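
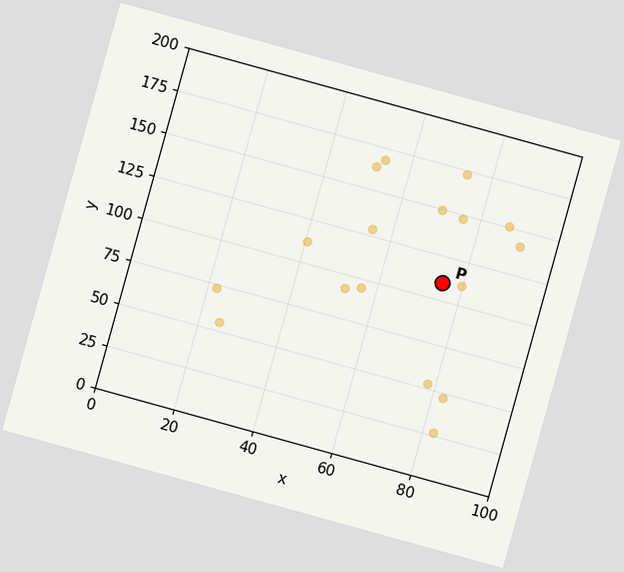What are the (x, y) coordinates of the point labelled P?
(75, 110)

The chart is tilted about 15° clockwise. Following the gridlines from P to each axis, P sits at (75, 110).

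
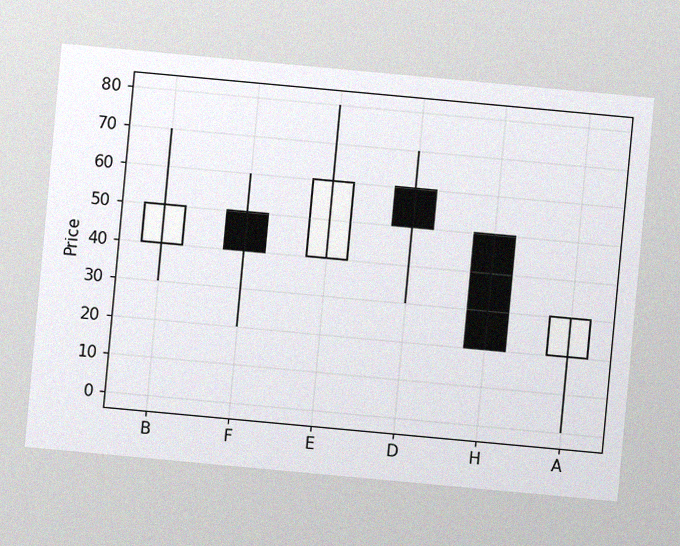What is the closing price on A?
The chart is tilted about 5° clockwise, with some photo noise. The A candle closes at 30.

30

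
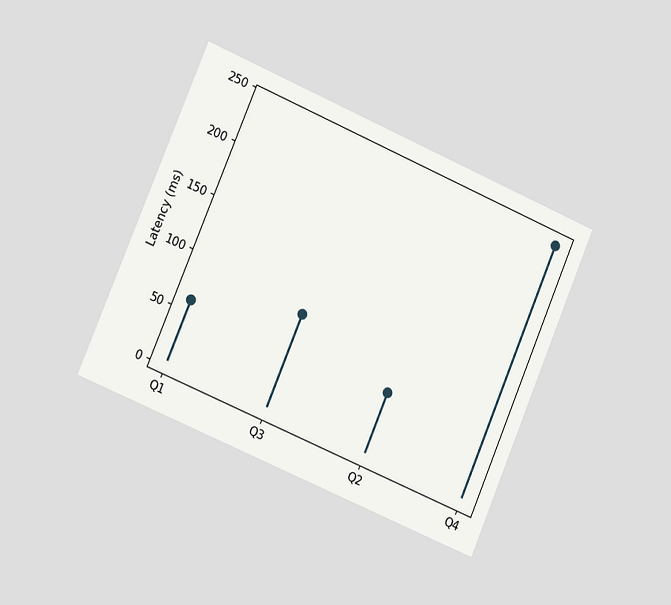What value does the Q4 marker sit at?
240ms

The chart is tilted about 23° clockwise and viewed slightly from the left. The Q4 marker sits at 240ms.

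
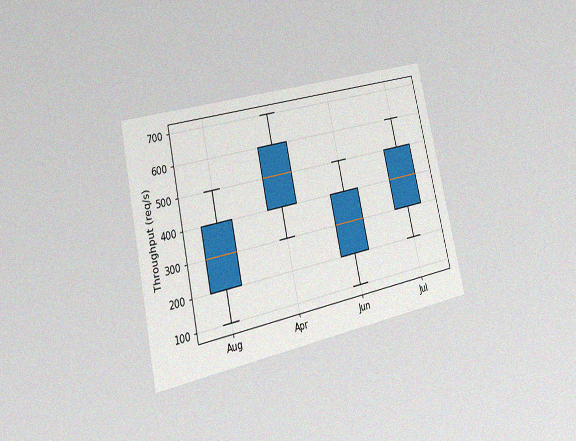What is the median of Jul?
400req/s

The chart is tilted about 13° counter-clockwise and viewed at a slight angle, with some photo noise. The median line in the Jul box sits at 400req/s.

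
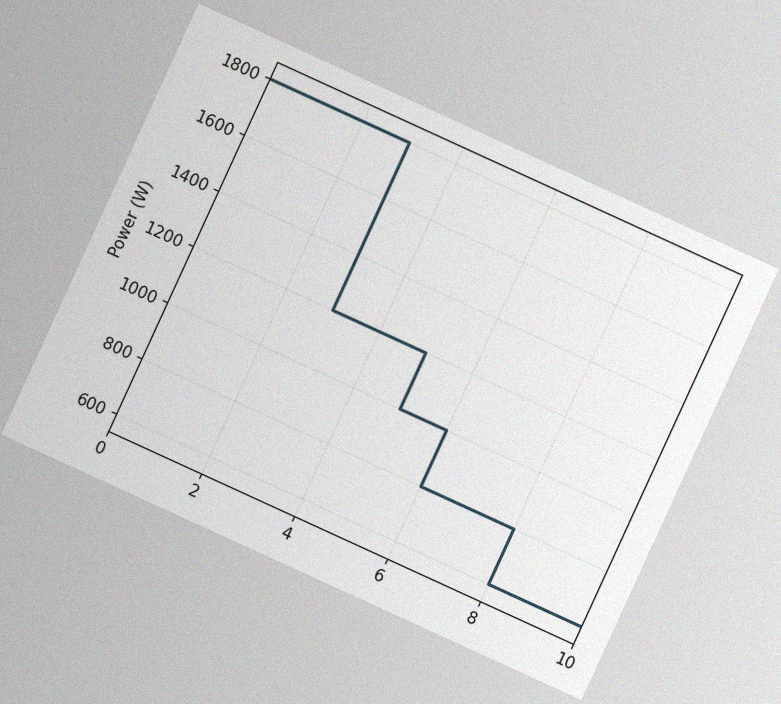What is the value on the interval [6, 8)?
The chart is tilted about 25° clockwise, with some photo noise. On [6, 8) the step sits at 800W.

800W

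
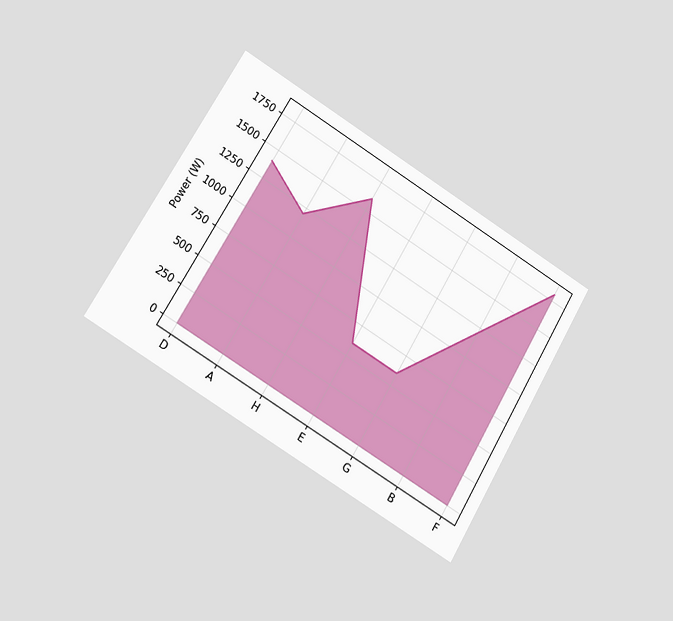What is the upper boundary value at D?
1400W

The chart is tilted about 31° clockwise and viewed at a slight angle. At D the upper boundary is at 1400W.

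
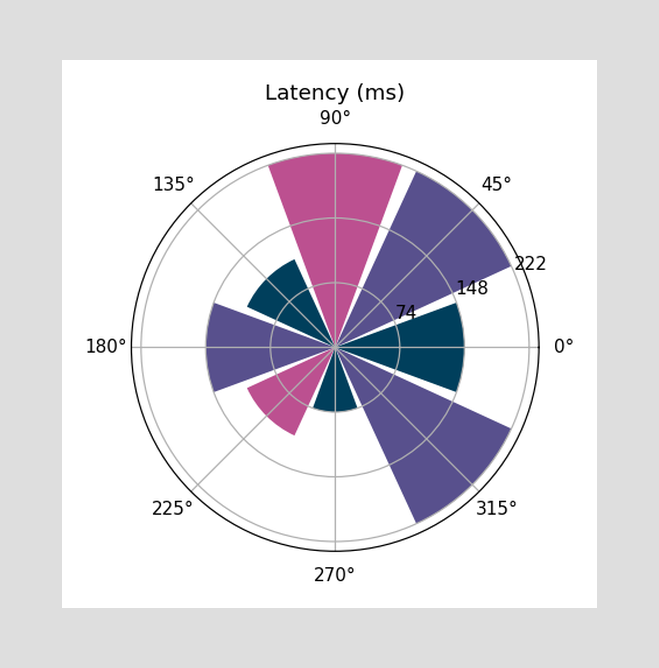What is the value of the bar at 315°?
The bar at 315° reaches 222ms on the radial axis.

222ms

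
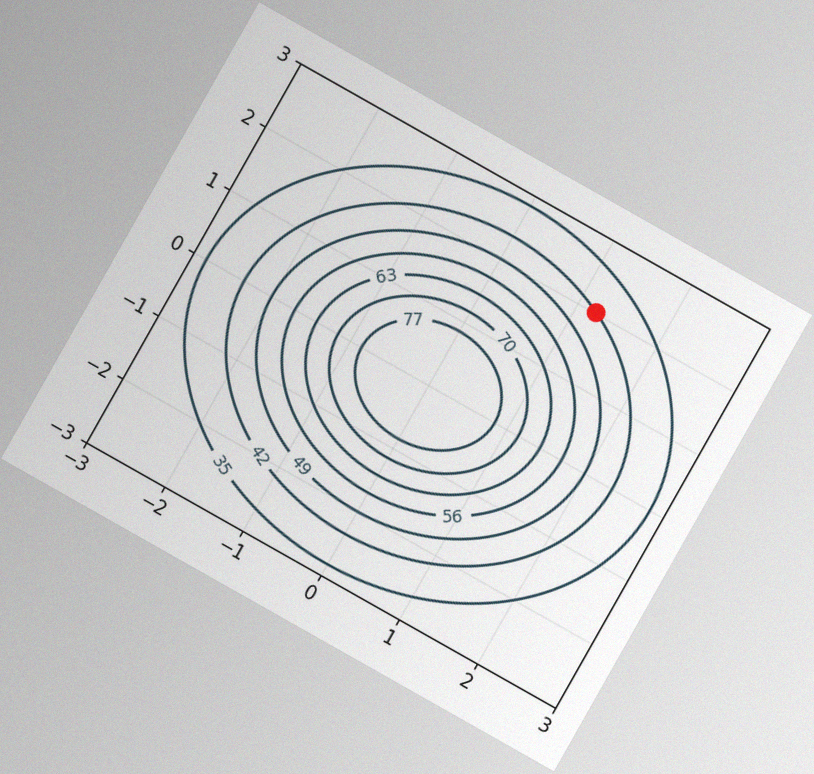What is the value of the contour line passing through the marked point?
The chart is tilted about 29° clockwise, with some photo noise. The marked point sits on the contour labelled 42.

42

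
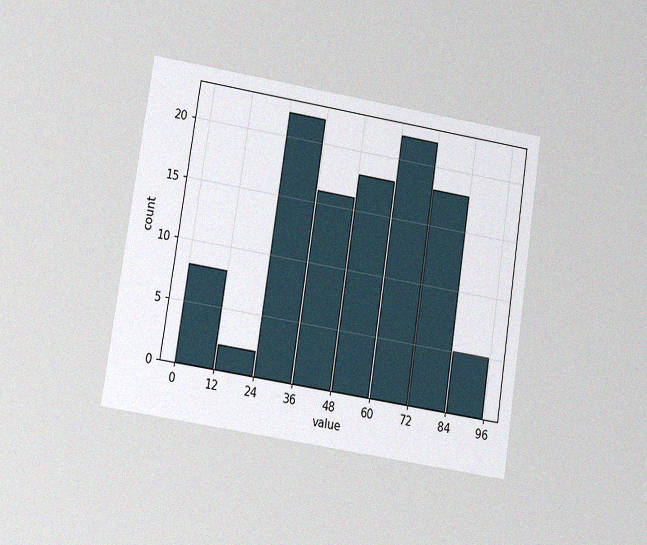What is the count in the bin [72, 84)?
18

The chart is tilted about 9° clockwise and viewed at a slight angle, with some photo noise. The [72, 84) bin has height 18.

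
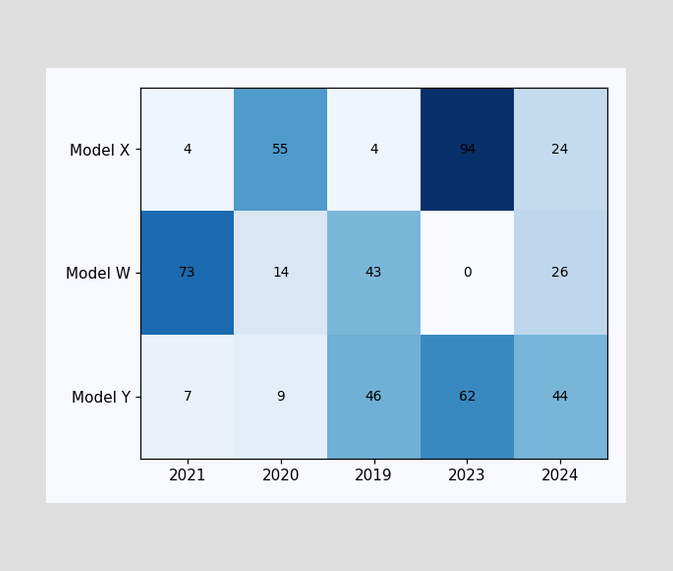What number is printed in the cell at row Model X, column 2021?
4

The (Model X, 2021) cell reads 4.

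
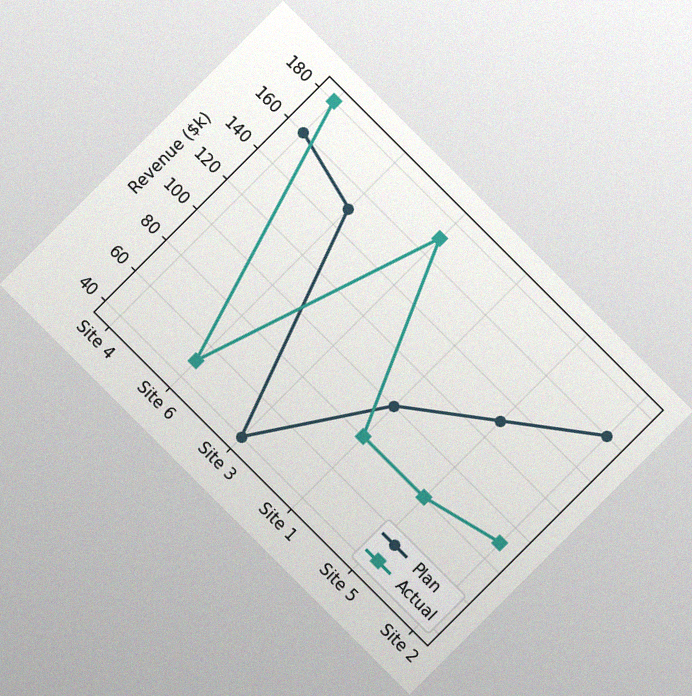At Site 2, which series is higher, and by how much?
The chart is tilted about 45° clockwise, with some photo noise. At Site 2, Plan sits above the other line by $70k.

Plan, by $70k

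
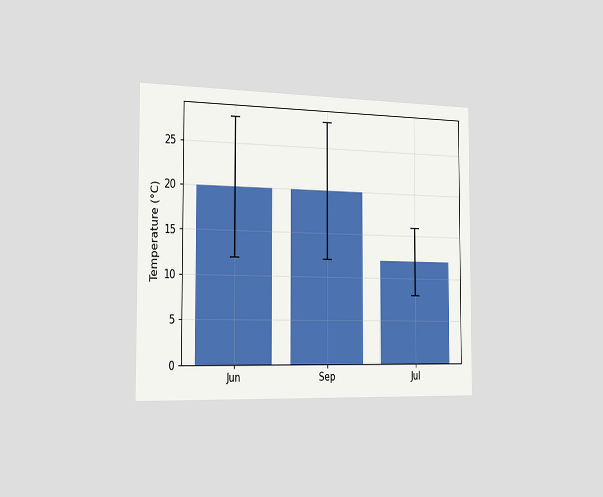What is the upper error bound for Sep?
28°C

The chart is viewed slightly from the left. The Sep bar's upper whisker reaches 28°C.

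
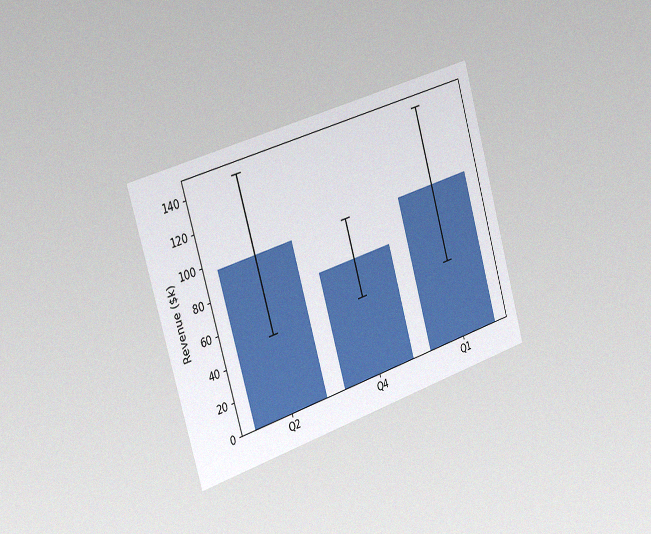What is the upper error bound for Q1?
The chart is tilted about 16° counter-clockwise and viewed slightly from the left, with some photo noise. The Q1 bar's upper whisker reaches $144k.

$144k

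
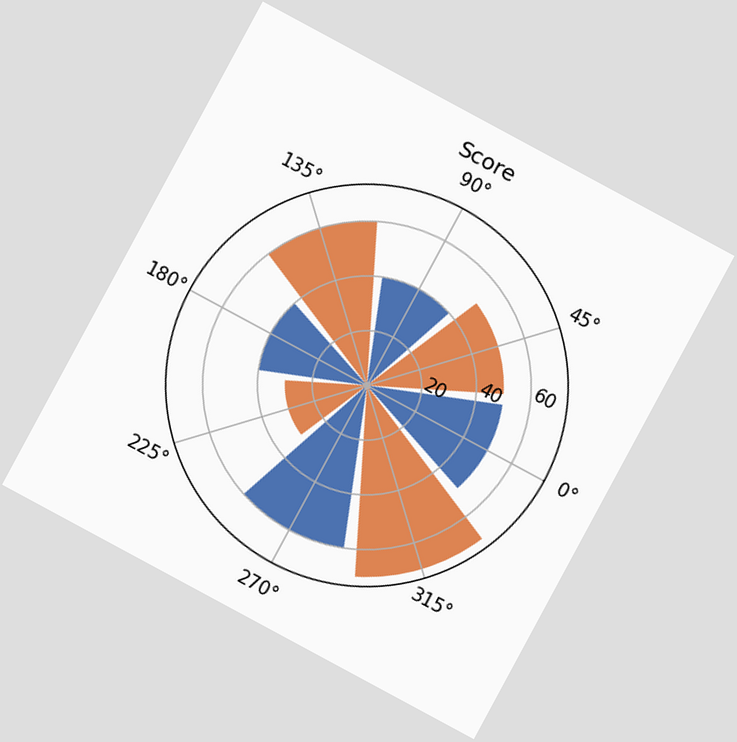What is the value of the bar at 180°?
The chart is tilted about 28° clockwise. The bar at 180° reaches 40 on the radial axis.

40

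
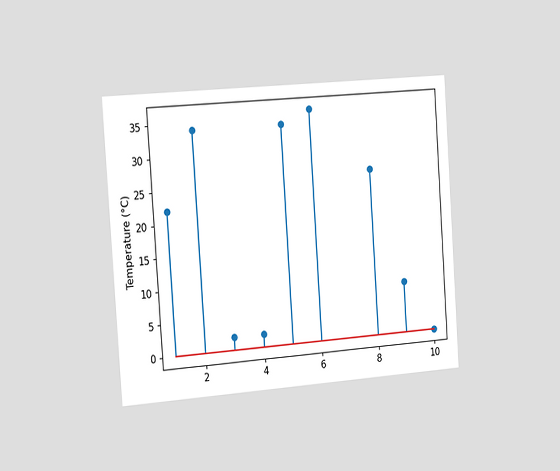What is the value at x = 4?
2°C

The chart is tilted about 4° counter-clockwise and viewed slightly from the left. The stem at x=4 reaches 2°C.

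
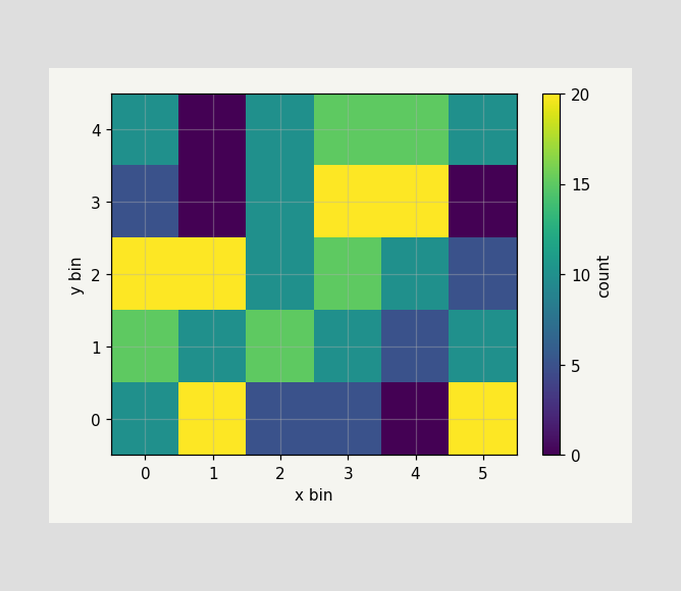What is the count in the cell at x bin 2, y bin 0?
Matching the cell (2, 0) against the colorbar gives 5.

5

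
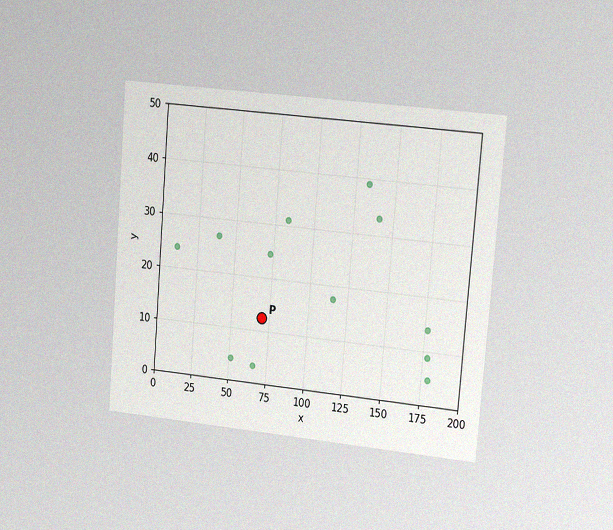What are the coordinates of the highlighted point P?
The chart is tilted about 5° clockwise and viewed slightly from the right, with some photo noise. Following the gridlines from P to each axis, P sits at (70, 12.5).

(70, 12.5)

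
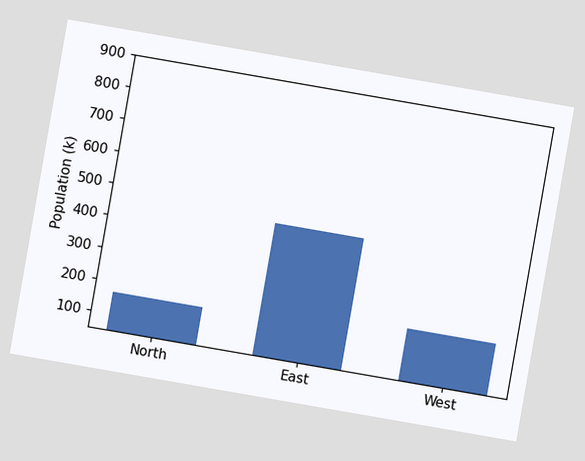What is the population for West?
210k

The chart is tilted about 10° clockwise. Reading along the chart's y-axis, the West bar reaches 210k.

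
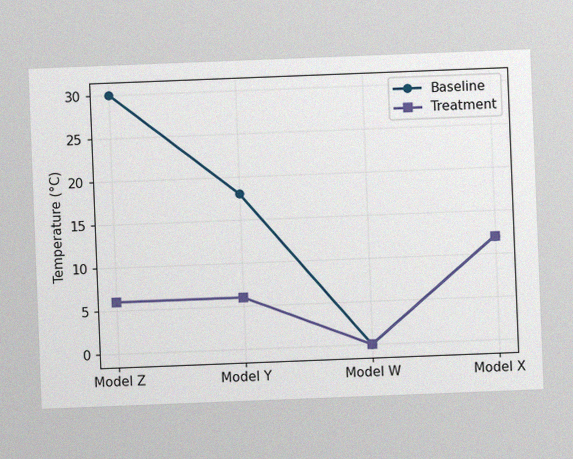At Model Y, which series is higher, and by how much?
The chart is tilted about 2° counter-clockwise, with some photo noise. At Model Y, Baseline sits above the other line by 12°C.

Baseline, by 12°C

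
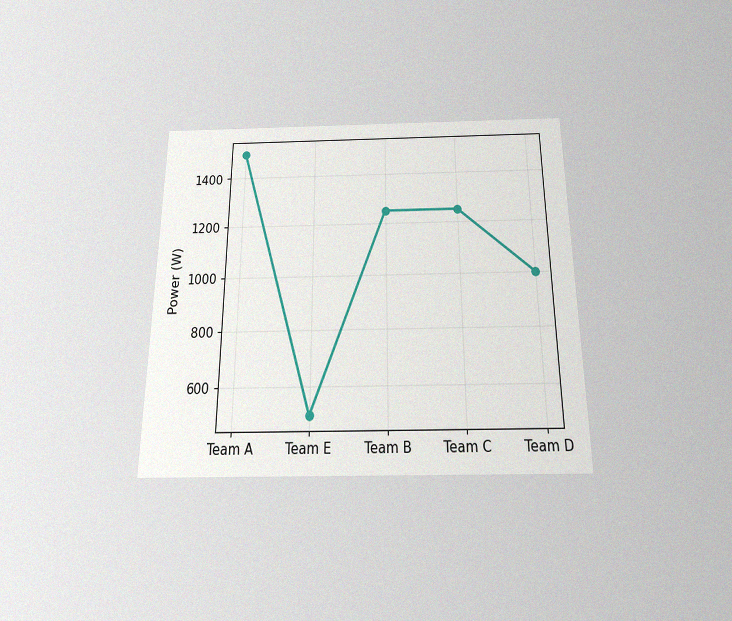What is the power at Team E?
500W

The chart is viewed slightly from below, with some photo noise. At Team E, the line is at 500W.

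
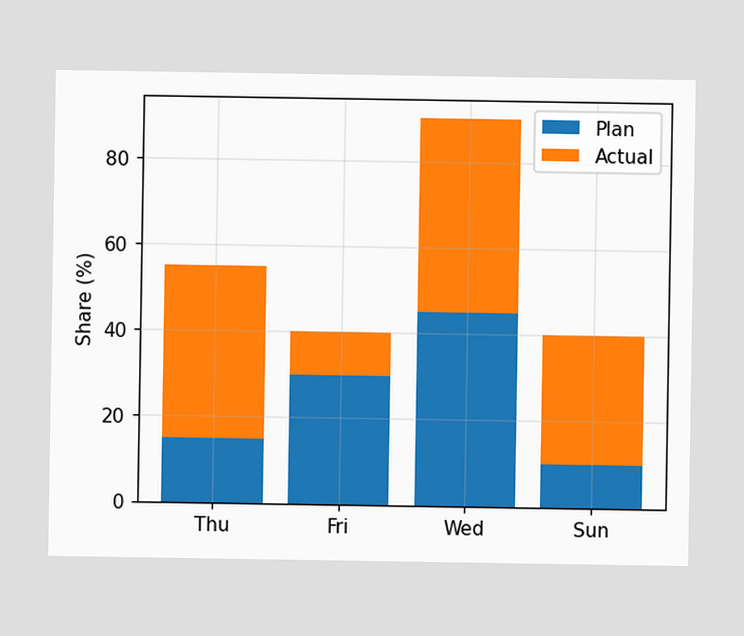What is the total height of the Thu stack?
The Thu stack's top reaches 55% on the y-axis.

55%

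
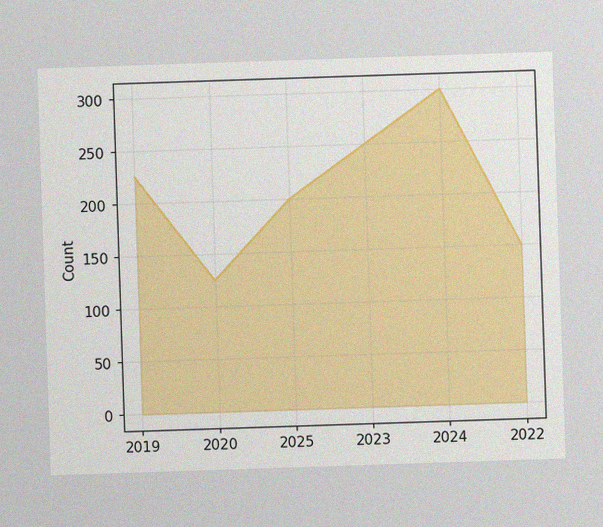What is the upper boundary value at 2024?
The image has some photo noise and uneven lighting. At 2024 the upper boundary is at 300.

300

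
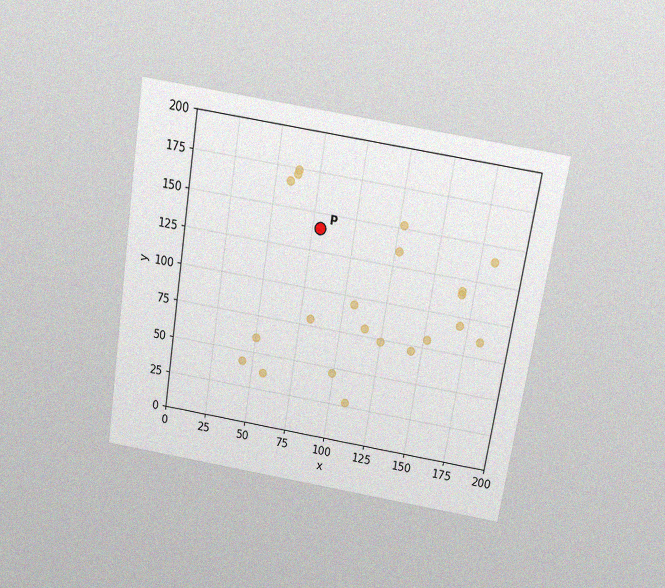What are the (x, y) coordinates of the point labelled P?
The chart is tilted about 9° clockwise and viewed slightly from above, with some photo noise. Following the gridlines from P to each axis, P sits at (80, 140).

(80, 140)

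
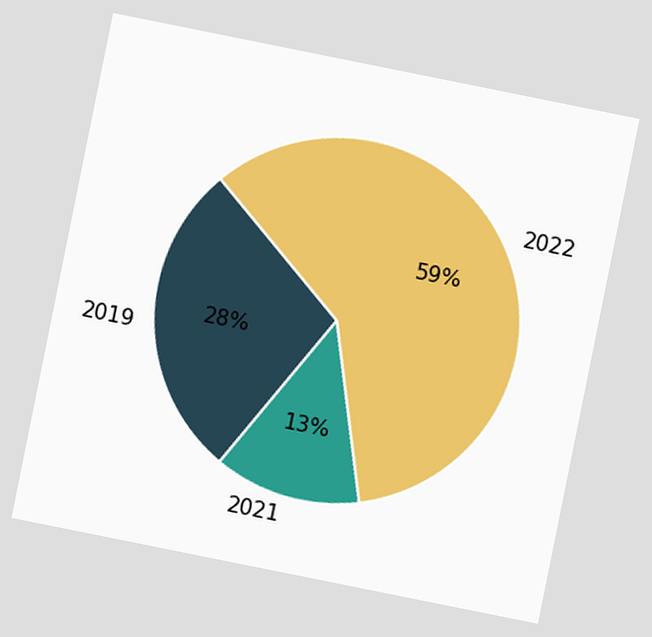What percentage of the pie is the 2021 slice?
13%

The chart is tilted about 11° clockwise. The 2021 slice takes up 13% of the pie.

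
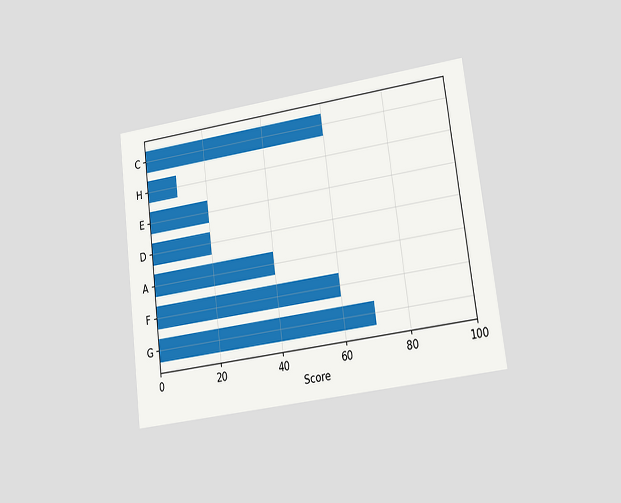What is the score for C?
60

The chart is tilted about 7° counter-clockwise and viewed at a slight angle. Reading along the chart's x-axis, the C bar reaches 60.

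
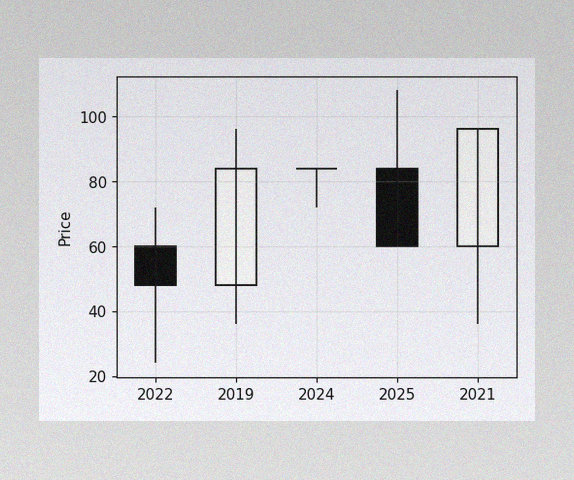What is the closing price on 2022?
48

The image has some photo noise and uneven lighting. The 2022 candle closes at 48.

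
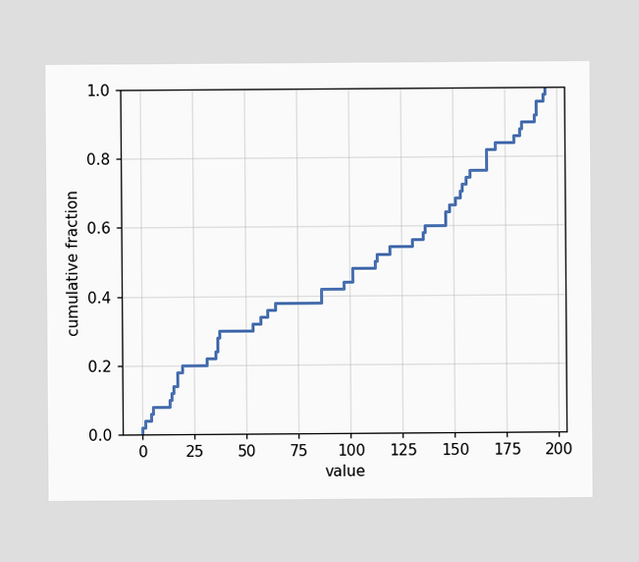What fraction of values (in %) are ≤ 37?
At x=37 the ECDF step is at 30%.

30%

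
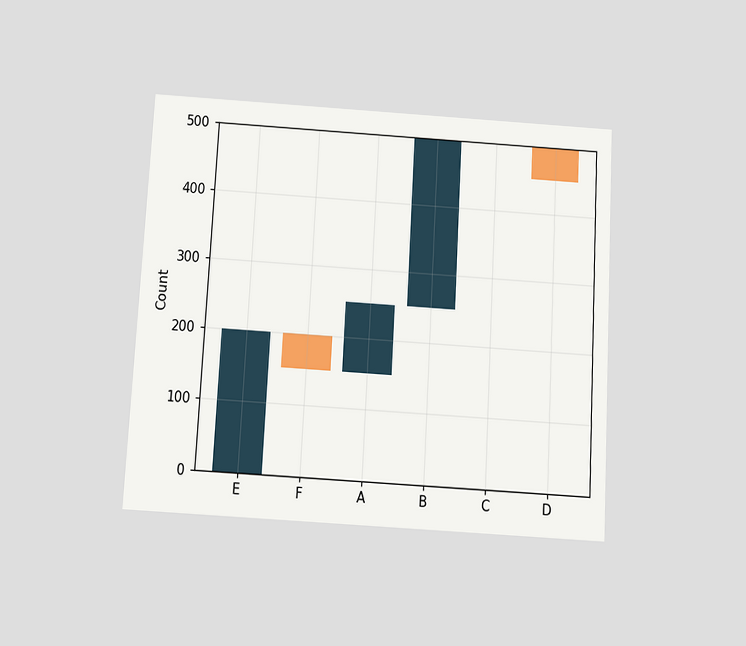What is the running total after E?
200

The chart is tilted about 3° clockwise and viewed slightly from below. After E the running total reaches 200.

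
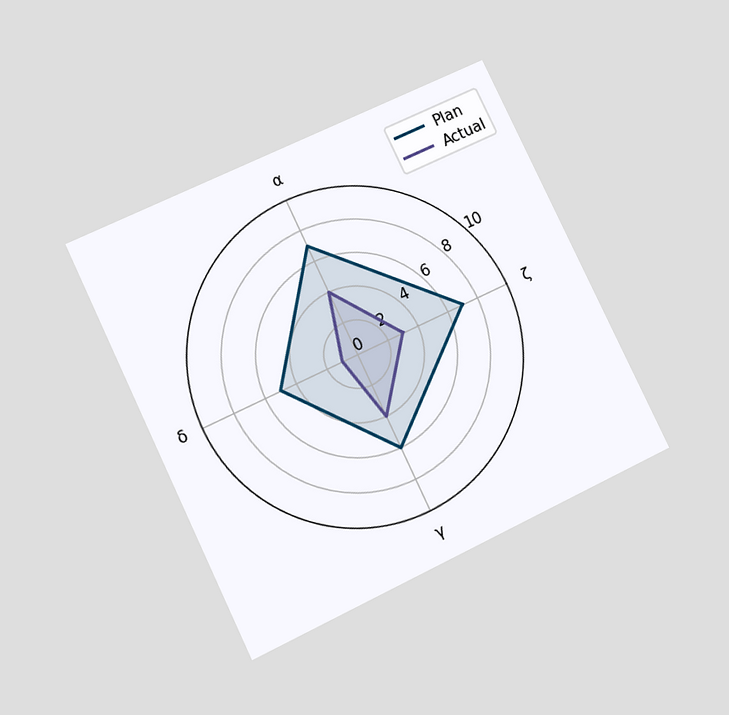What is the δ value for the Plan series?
The chart is tilted about 25° counter-clockwise and viewed at a slight angle. On the δ axis, Plan reaches 5.

5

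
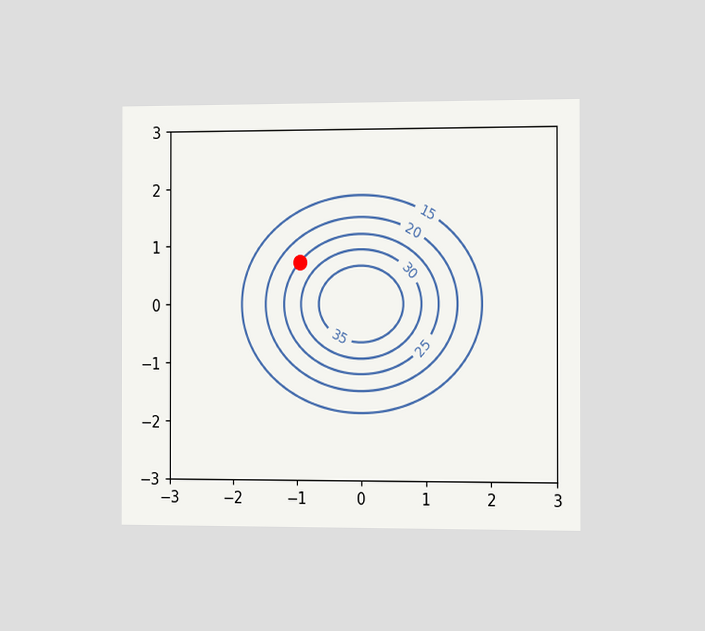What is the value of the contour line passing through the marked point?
The chart is viewed slightly from the right. The marked point sits on the contour labelled 25.

25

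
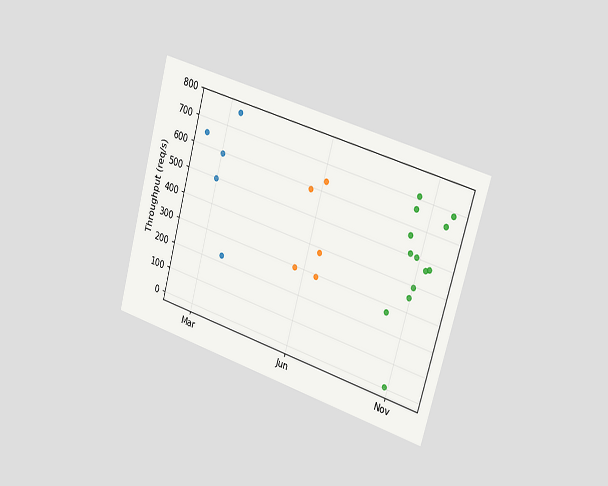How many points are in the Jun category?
5

The chart is tilted about 16° clockwise and viewed slightly from the right. Counting the markers in the Jun column gives 5.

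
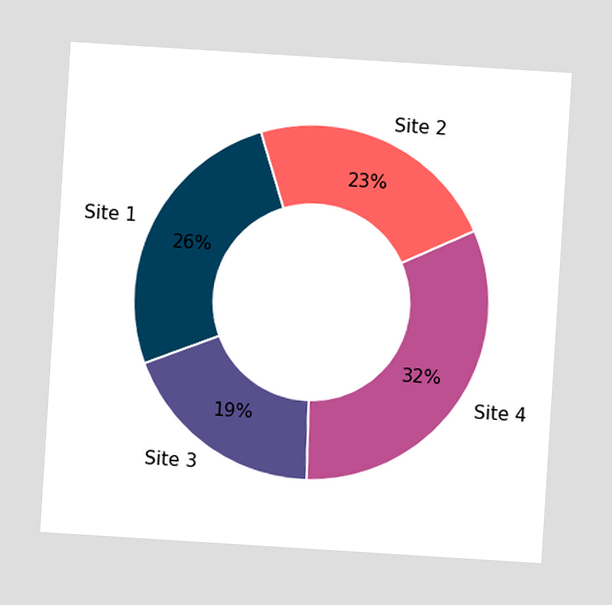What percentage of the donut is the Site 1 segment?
The chart is tilted about 4° clockwise. The Site 1 segment takes up 26% of the ring.

26%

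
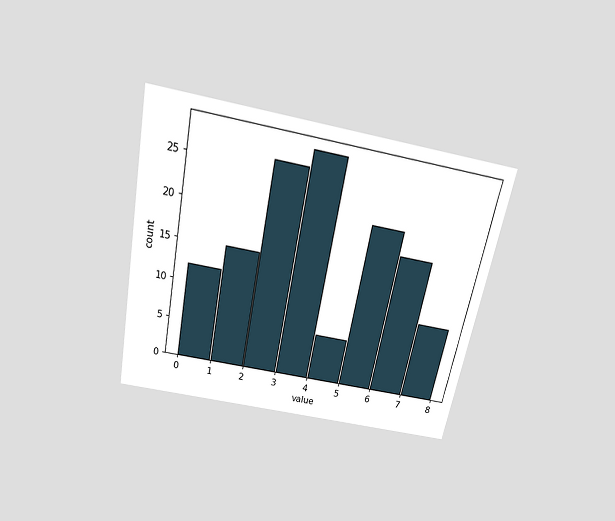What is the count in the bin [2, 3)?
26

The chart is tilted about 11° clockwise and viewed slightly from above. The [2, 3) bin has height 26.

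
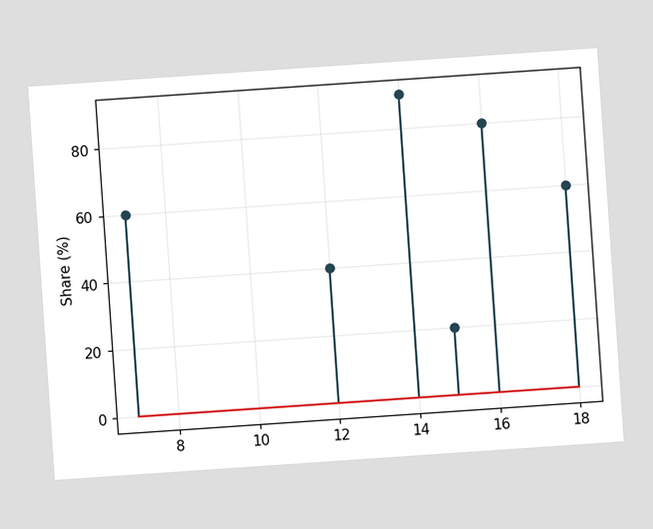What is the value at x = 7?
The chart is tilted about 4° counter-clockwise. The stem at x=7 reaches 60%.

60%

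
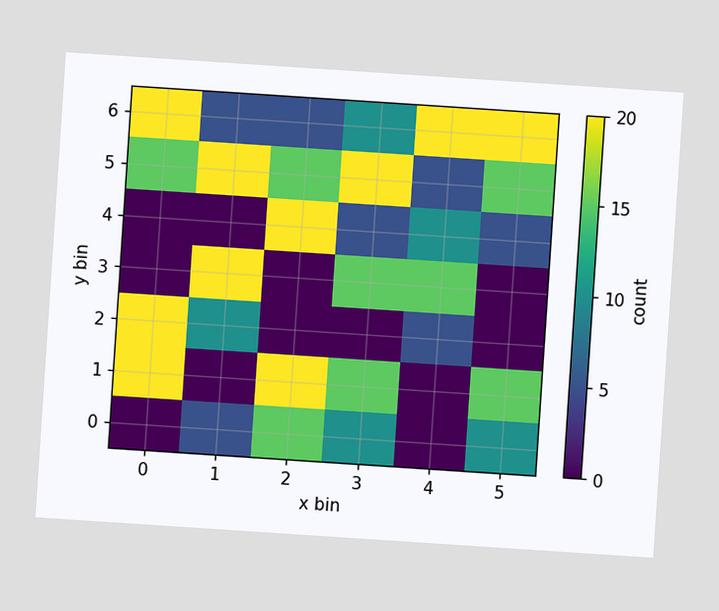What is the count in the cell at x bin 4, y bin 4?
The chart is tilted about 4° clockwise. Matching the cell (4, 4) against the colorbar gives 10.

10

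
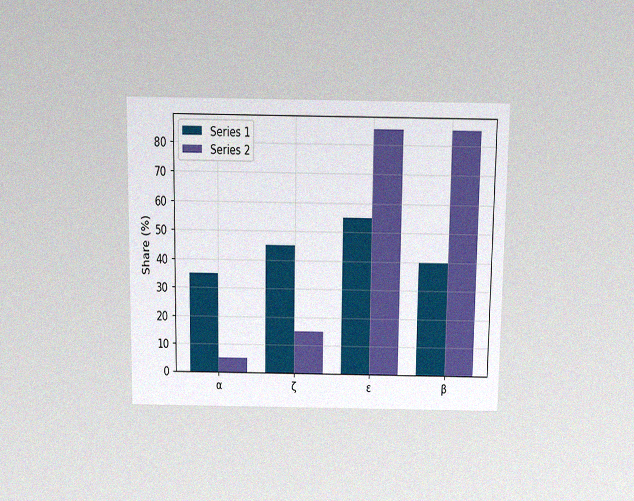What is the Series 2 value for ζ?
15%

The chart is viewed slightly from above, with some photo noise. The Series 2 bar at ζ reaches 15% on the y-axis.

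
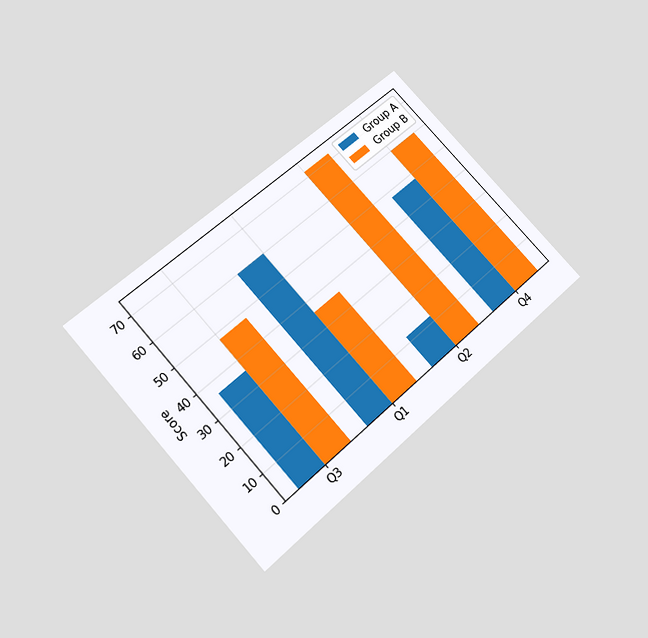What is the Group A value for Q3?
The chart is tilted about 42° counter-clockwise and viewed slightly from below. The Group A bar at Q3 reaches 36 on the y-axis.

36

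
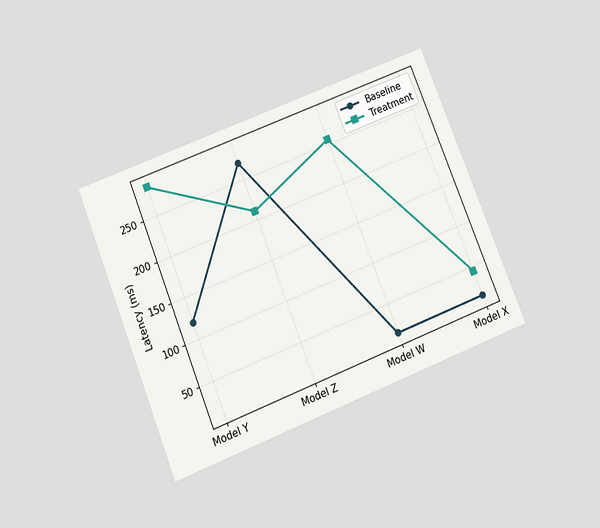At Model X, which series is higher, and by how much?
The chart is tilted about 22° counter-clockwise and viewed slightly from below. At Model X, Treatment sits above the other line by 30ms.

Treatment, by 30ms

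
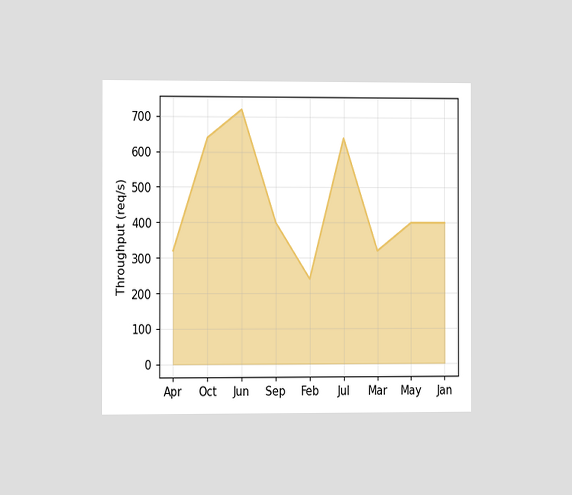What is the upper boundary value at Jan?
400req/s

The chart is viewed at a slight angle. At Jan the upper boundary is at 400req/s.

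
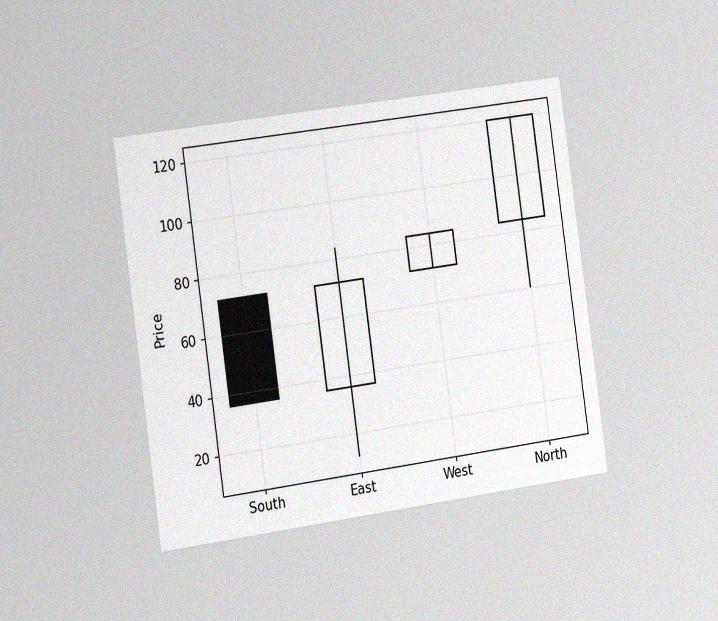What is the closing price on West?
84

The chart is tilted about 8° counter-clockwise and viewed slightly from the left, with some photo noise. The West candle closes at 84.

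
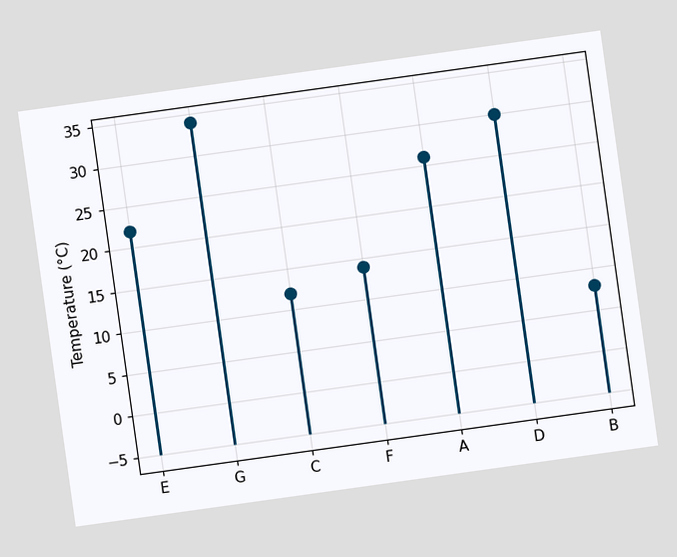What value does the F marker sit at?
The chart is tilted about 8° counter-clockwise. The F marker sits at 14°C.

14°C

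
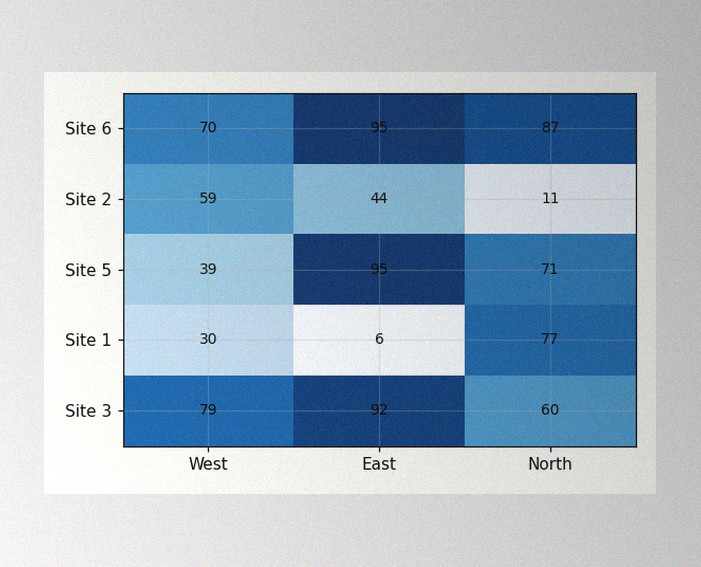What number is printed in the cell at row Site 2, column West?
The image has some photo noise and uneven lighting. The (Site 2, West) cell reads 59.

59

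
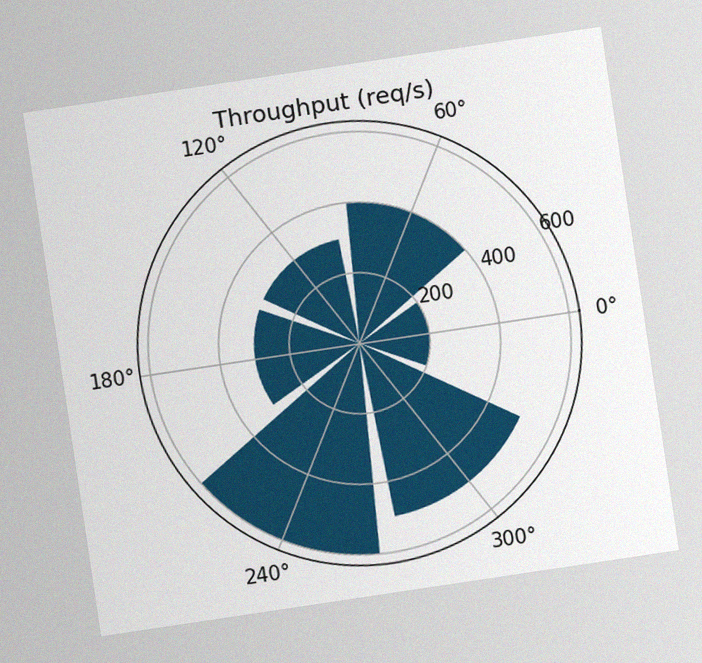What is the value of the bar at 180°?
300req/s

The chart is tilted about 8° counter-clockwise, with some photo noise. The bar at 180° reaches 300req/s on the radial axis.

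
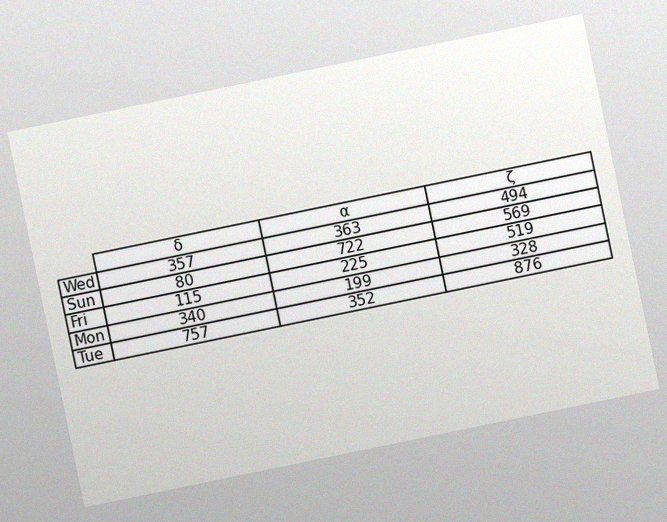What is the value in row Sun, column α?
The chart is tilted about 12° counter-clockwise, with some photo noise. The (Sun, α) cell reads 722.

722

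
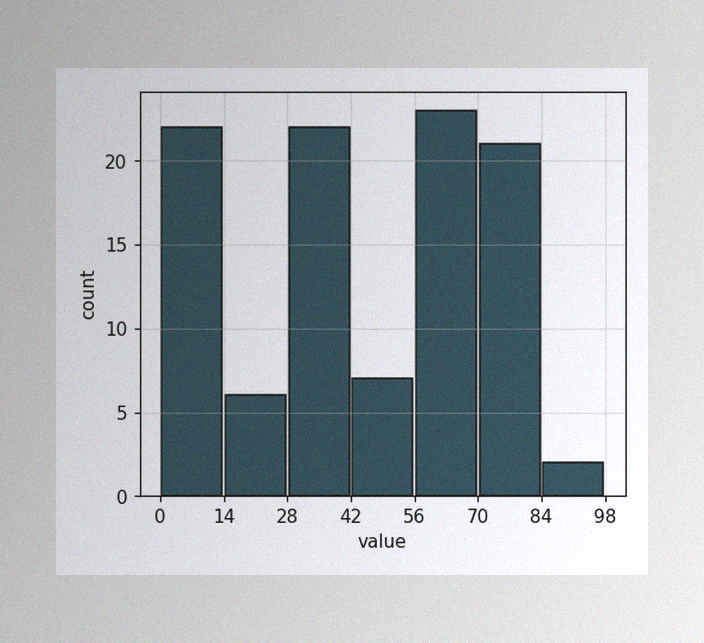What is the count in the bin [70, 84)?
The image has some photo noise and uneven lighting. The [70, 84) bin has height 21.

21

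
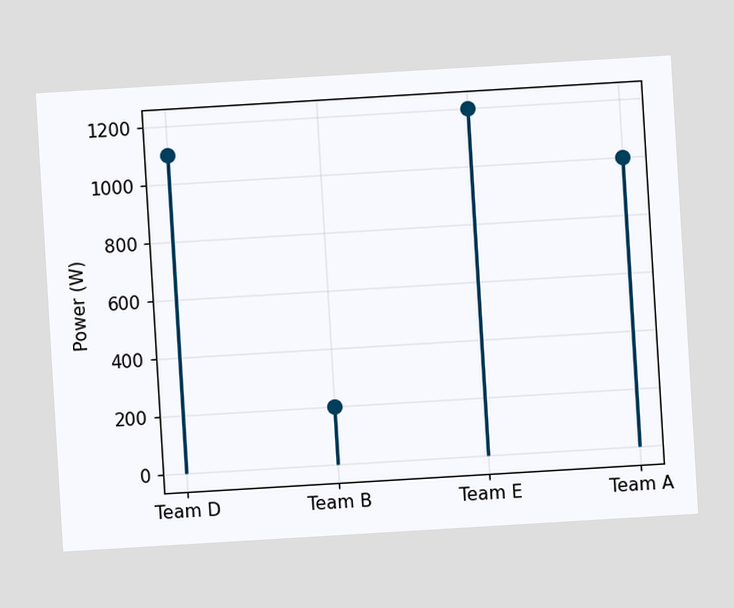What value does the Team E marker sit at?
The chart is tilted about 3° counter-clockwise. The Team E marker sits at 1200W.

1200W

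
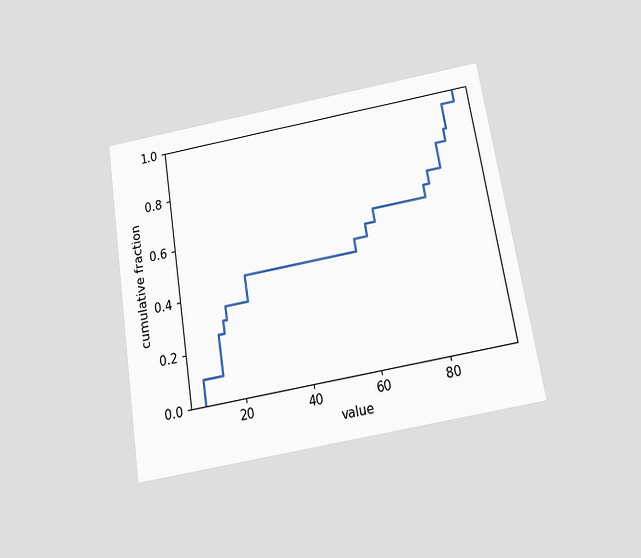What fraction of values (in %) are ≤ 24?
45%

The chart is tilted about 9° counter-clockwise and viewed slightly from below. At x=24 the ECDF step is at 45%.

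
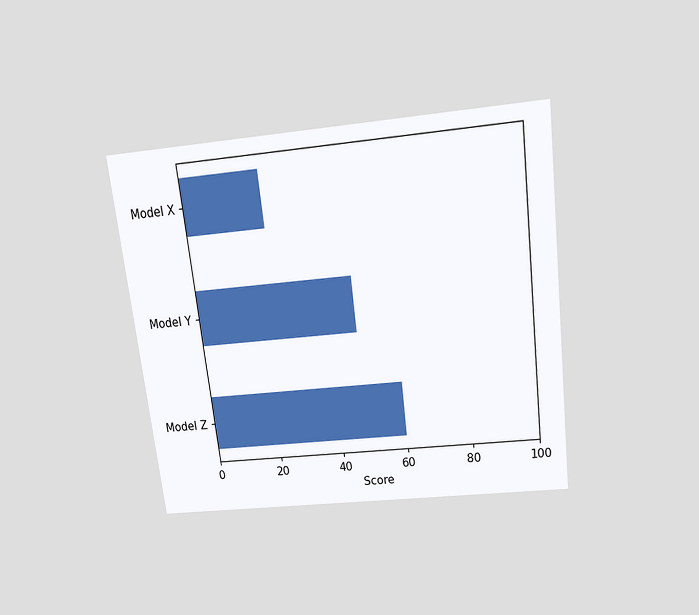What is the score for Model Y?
The chart is tilted about 7° counter-clockwise and viewed slightly from above. Reading along the chart's x-axis, the Model Y bar reaches 48.

48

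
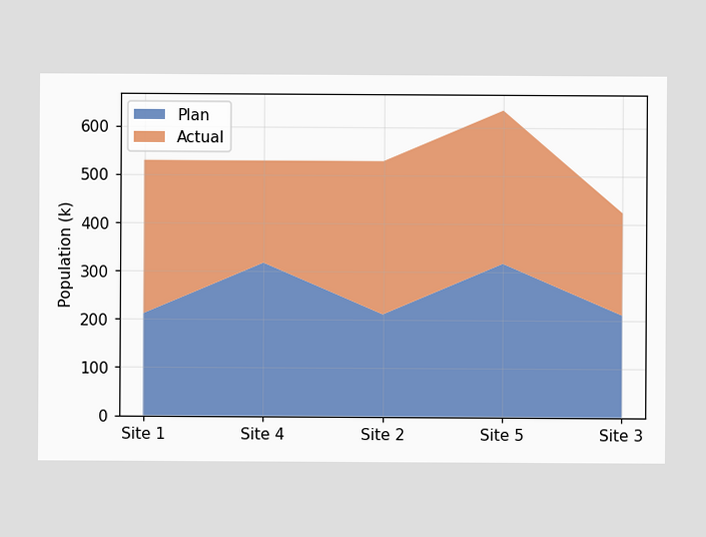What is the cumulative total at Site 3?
The stacked total at Site 3 reaches 424k.

424k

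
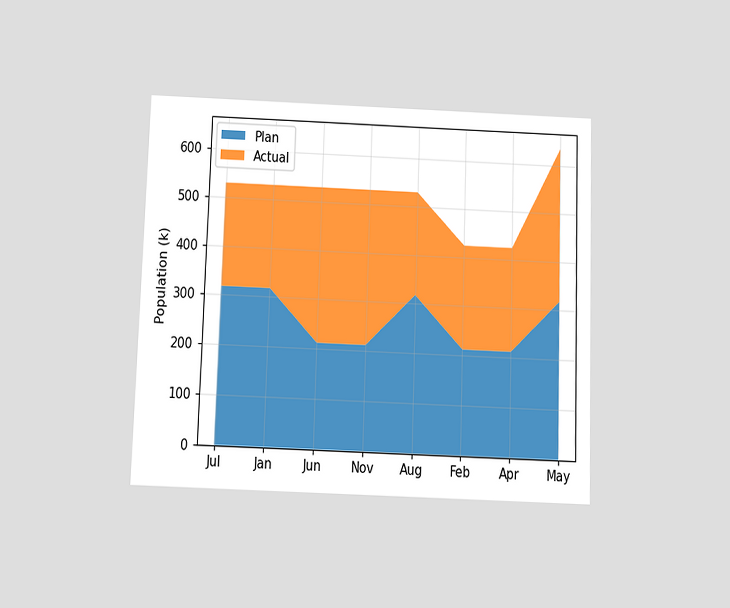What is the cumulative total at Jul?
The chart is viewed slightly from below. The stacked total at Jul reaches 530k.

530k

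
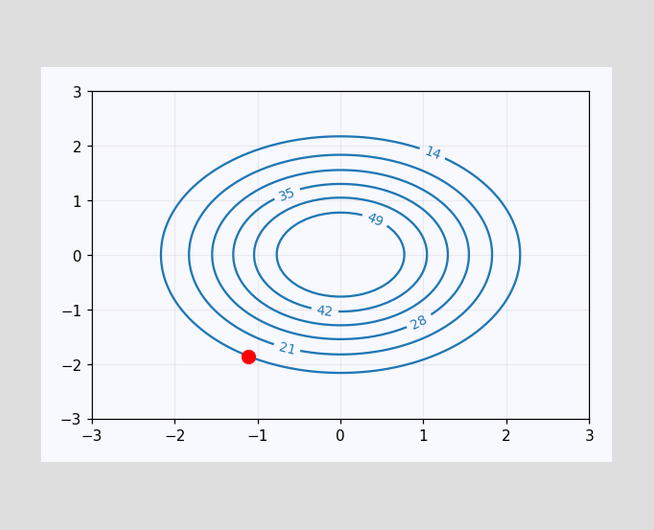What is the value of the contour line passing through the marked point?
The marked point sits on the contour labelled 14.

14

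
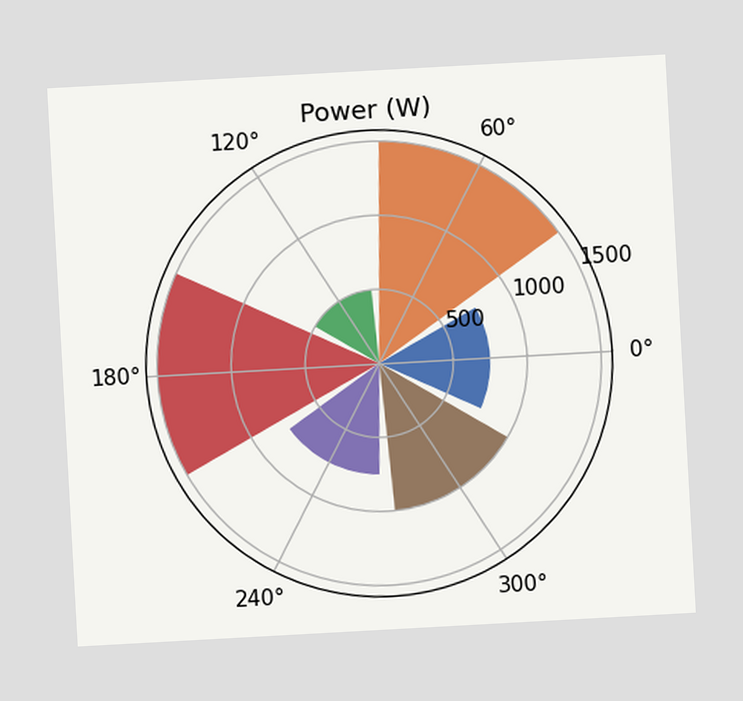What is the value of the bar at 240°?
750W

The chart is tilted about 3° counter-clockwise. The bar at 240° reaches 750W on the radial axis.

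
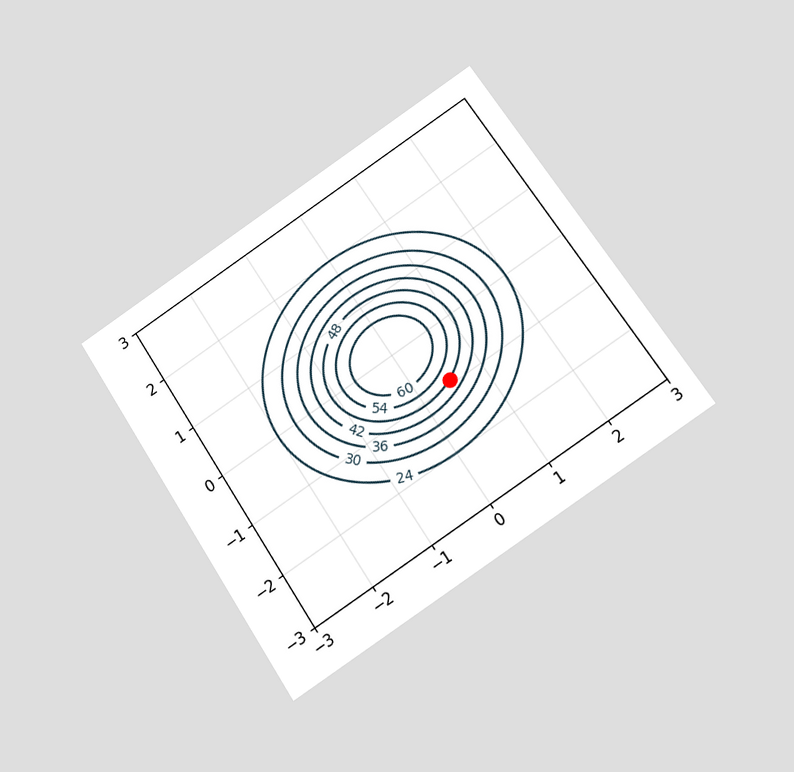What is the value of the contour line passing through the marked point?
The chart is tilted about 33° counter-clockwise and viewed at a slight angle. The marked point sits on the contour labelled 48.

48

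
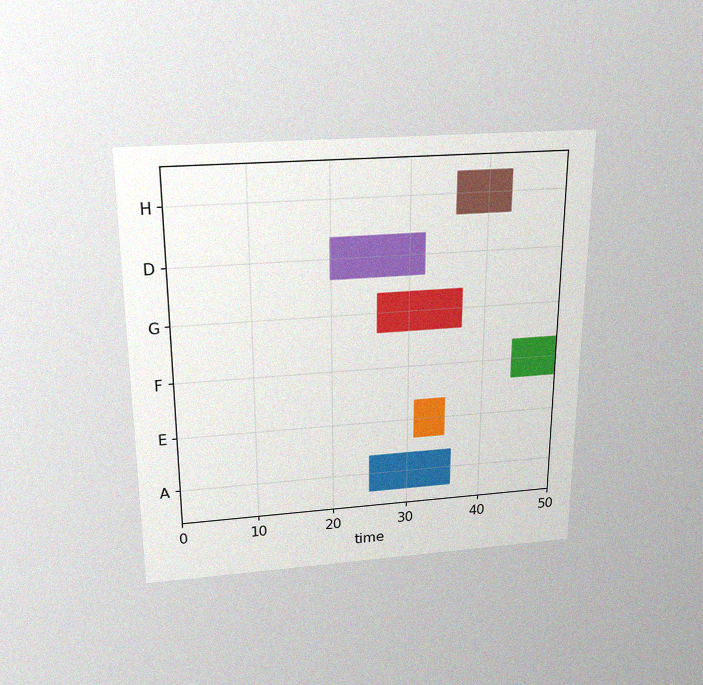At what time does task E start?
The chart is viewed slightly from above, with some photo noise. The E bar begins at t=31.

31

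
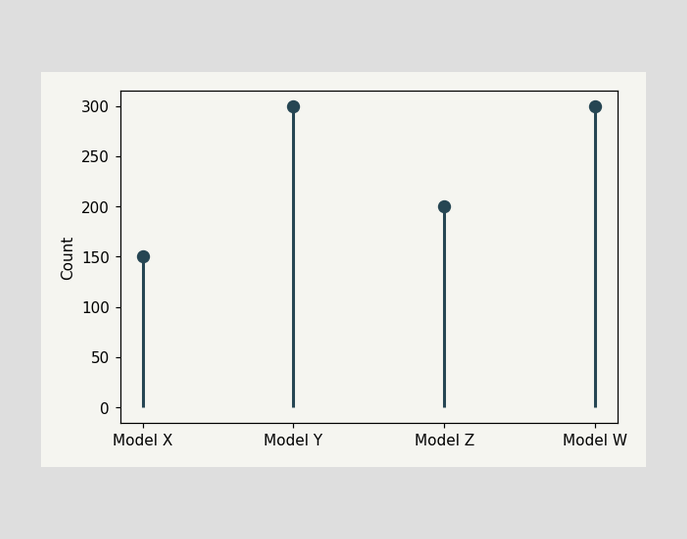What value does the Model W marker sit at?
The Model W marker sits at 300.

300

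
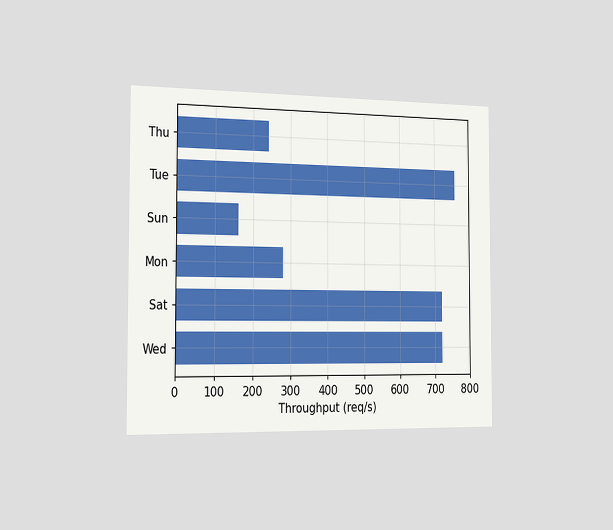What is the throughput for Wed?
The chart is viewed slightly from the left. Reading along the chart's x-axis, the Wed bar reaches 720req/s.

720req/s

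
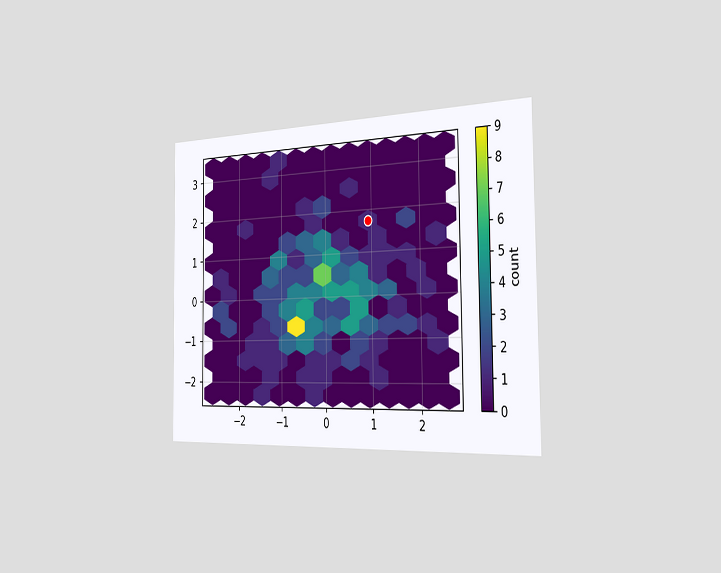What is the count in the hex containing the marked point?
1

The chart is viewed slightly from the right. The marked hex reads 1 on the colorbar.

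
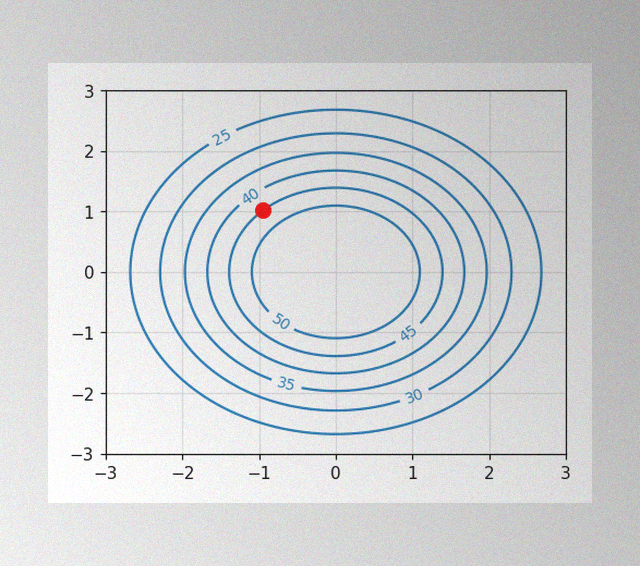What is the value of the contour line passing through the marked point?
The image has some photo noise and uneven lighting. The marked point sits on the contour labelled 45.

45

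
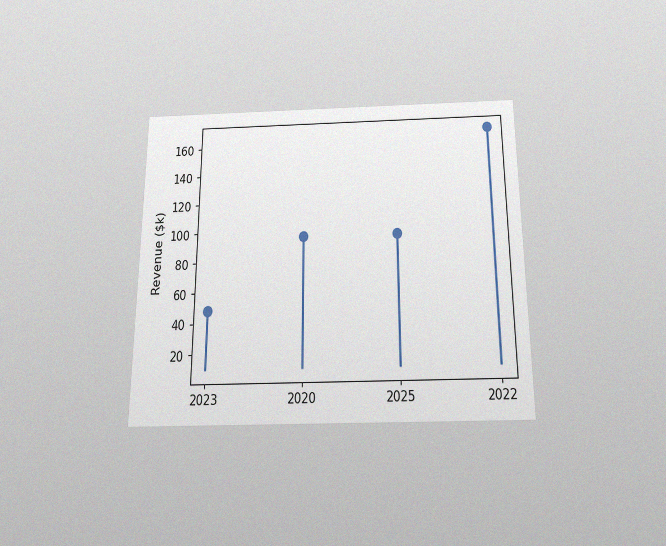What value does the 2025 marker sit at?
The chart is viewed slightly from below, with some photo noise. The 2025 marker sits at $96k.

$96k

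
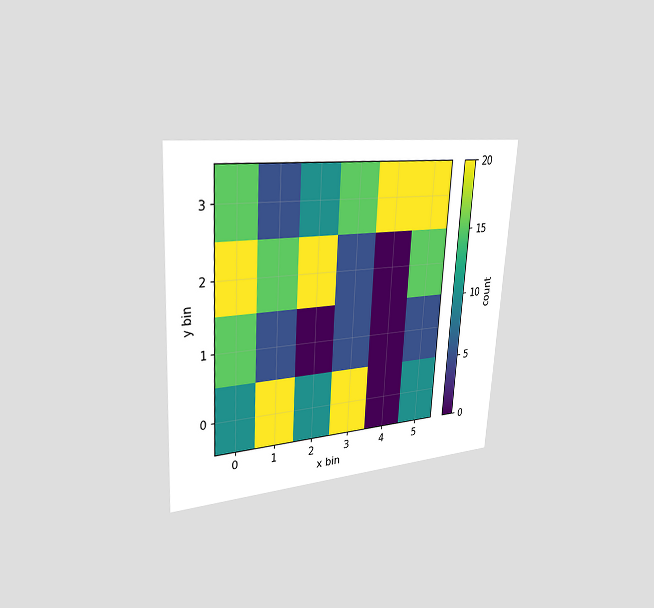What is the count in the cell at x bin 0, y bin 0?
The chart is tilted about 3° clockwise and viewed slightly from the left. Matching the cell (0, 0) against the colorbar gives 10.

10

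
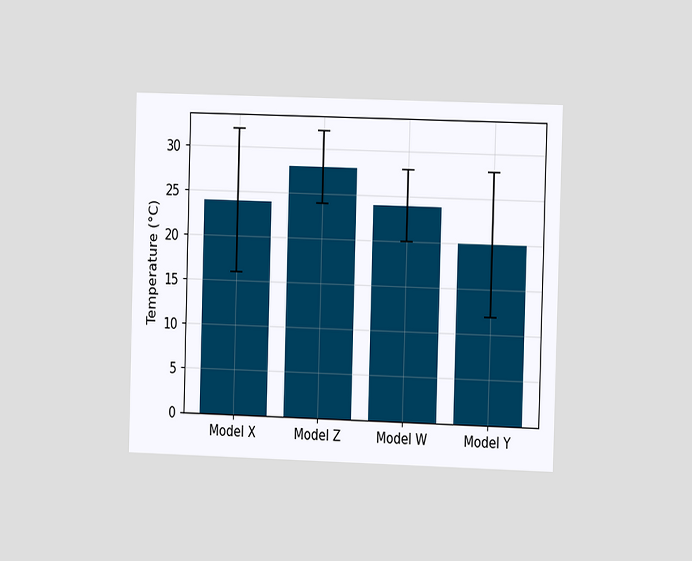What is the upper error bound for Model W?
The chart is viewed at a slight angle. The Model W bar's upper whisker reaches 28°C.

28°C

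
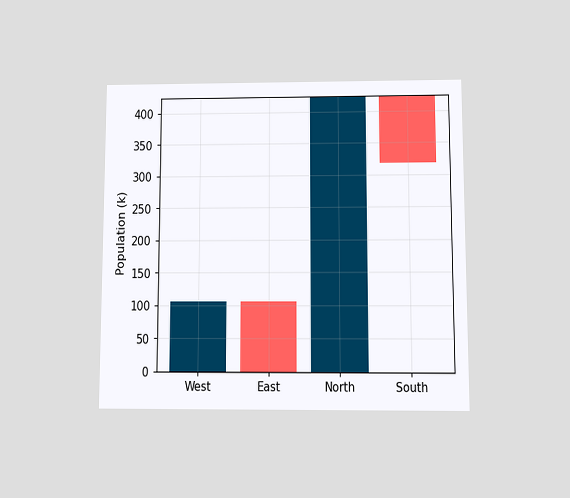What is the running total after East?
0k

The chart is viewed at a slight angle. After East the running total reaches 0k.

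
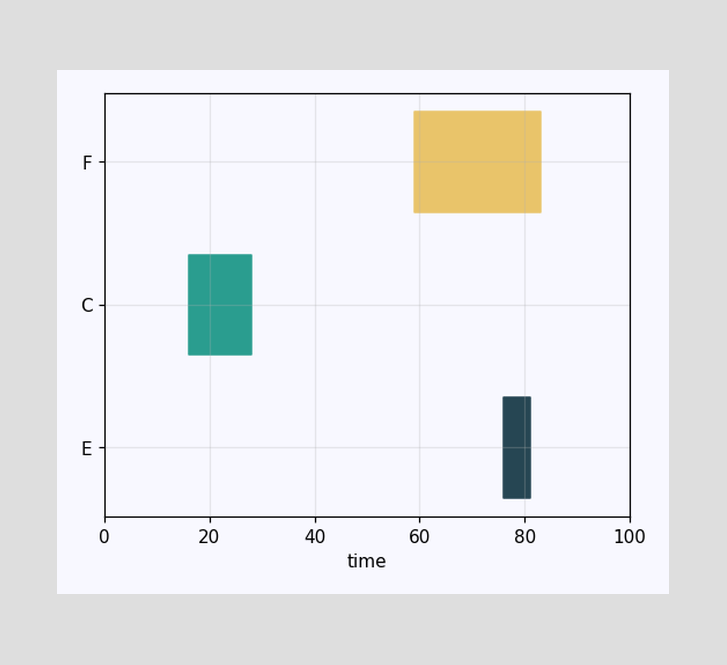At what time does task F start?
59

The F bar begins at t=59.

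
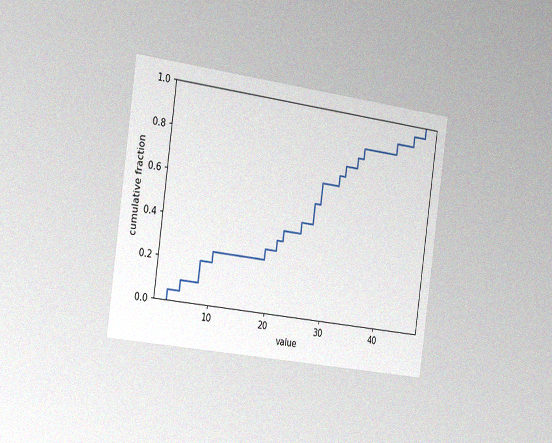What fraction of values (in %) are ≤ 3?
5%

The chart is tilted about 8° clockwise and viewed slightly from the left, with some photo noise. At x=3 the ECDF step is at 5%.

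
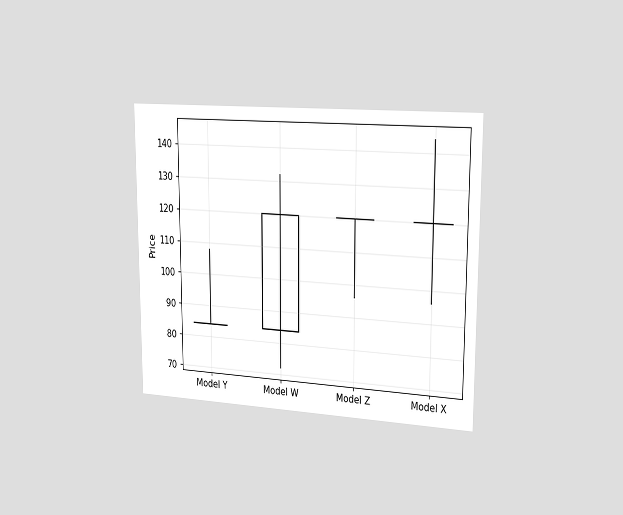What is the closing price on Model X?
The chart is viewed slightly from the right. The Model X candle closes at 120.

120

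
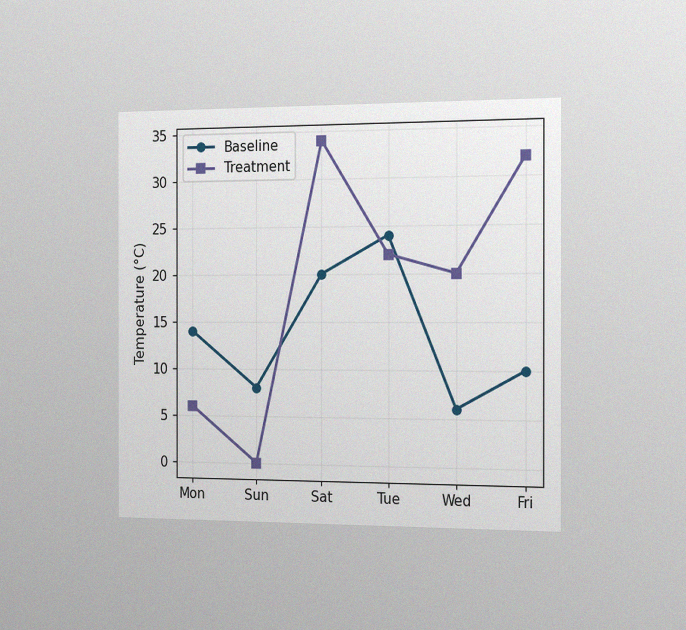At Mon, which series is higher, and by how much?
Baseline, by 8°C

The chart is viewed slightly from the right, with some photo noise. At Mon, Baseline sits above the other line by 8°C.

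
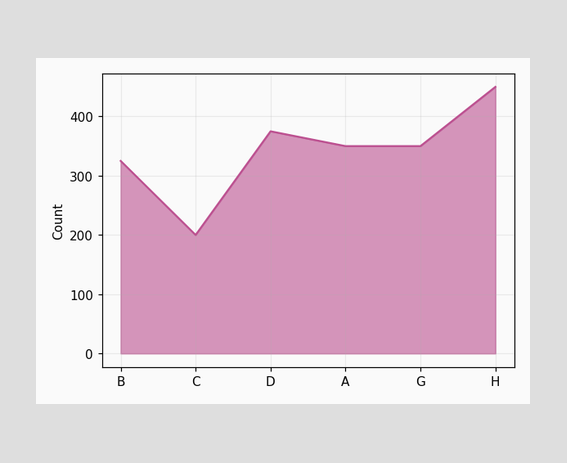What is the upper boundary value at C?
At C the upper boundary is at 200.

200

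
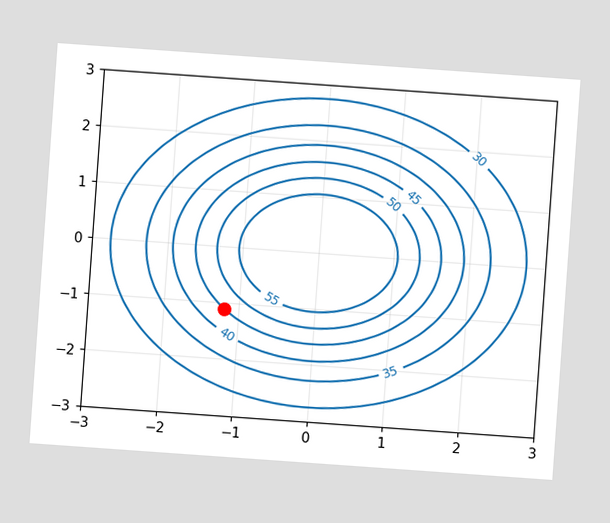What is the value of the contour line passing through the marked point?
The chart is tilted about 4° clockwise. The marked point sits on the contour labelled 45.

45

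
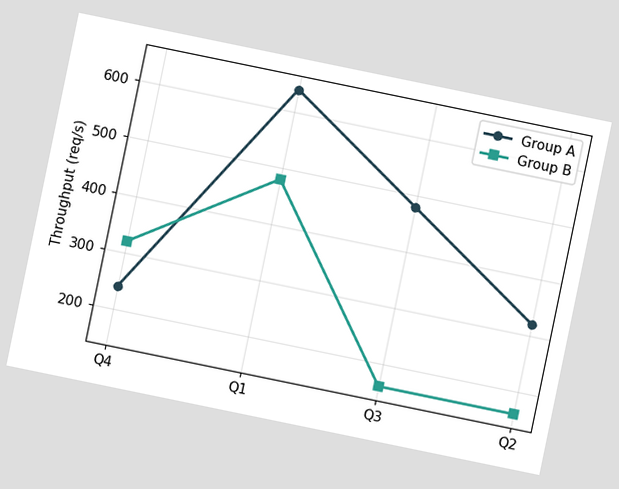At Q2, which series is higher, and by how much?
Group A, by 160req/s

The chart is tilted about 12° clockwise. At Q2, Group A sits above the other line by 160req/s.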